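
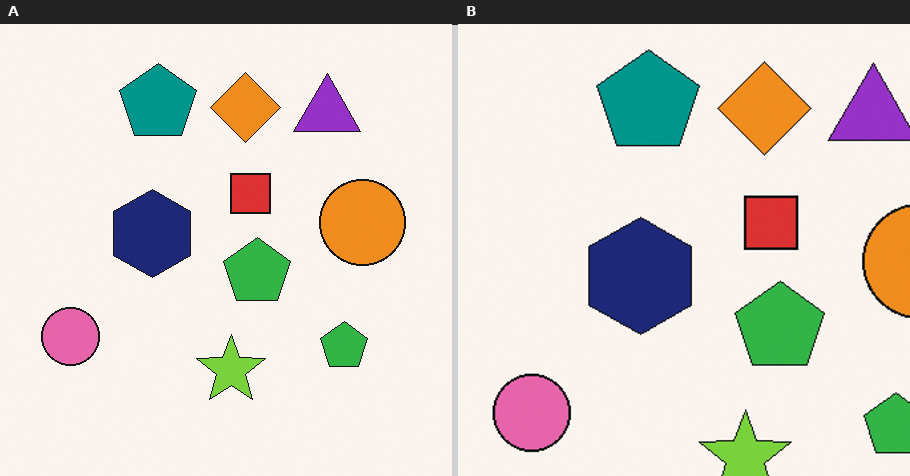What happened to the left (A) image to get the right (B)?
Cropped slightly and scaled back up.

The visible shapes are larger and the field of view is narrower; shapes near the original edges may be partly or wholly outside the frame — a crop-and-rescale.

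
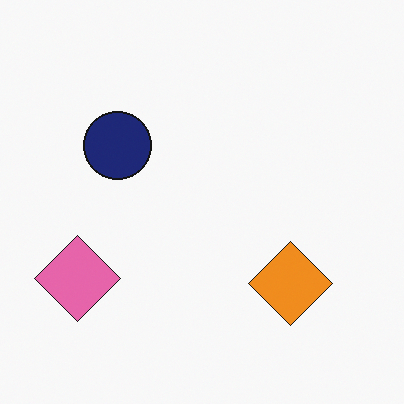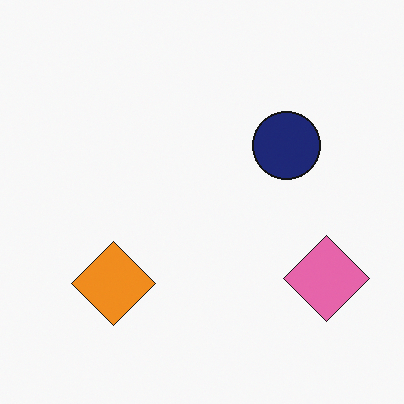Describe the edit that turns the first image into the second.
The image was flipped horizontally (left ↔ right).

The pink diamond is in the bottom-left of the first image and the bottom-right of the second — shapes on opposite sides of the vertical midline have swapped in a mirror flip.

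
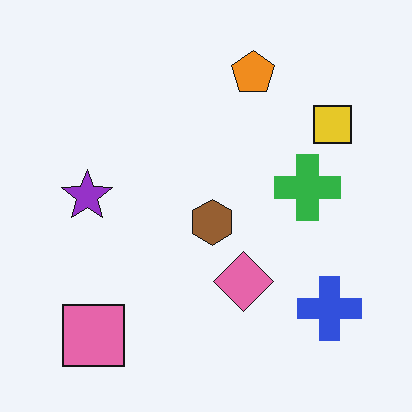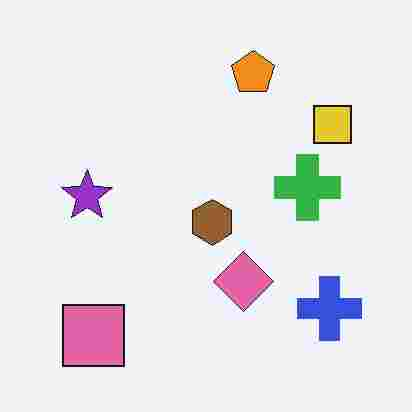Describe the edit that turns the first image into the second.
This is the original image degraded with heavy JPEG compression.

Blocky 8×8 compression artifacts appear around shape edges and the flat background shows ringing — characteristic JPEG degradation.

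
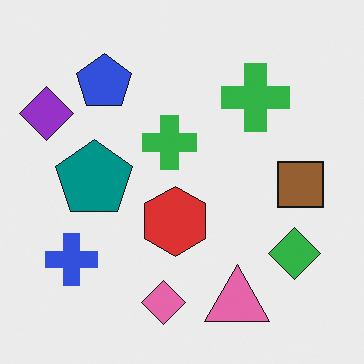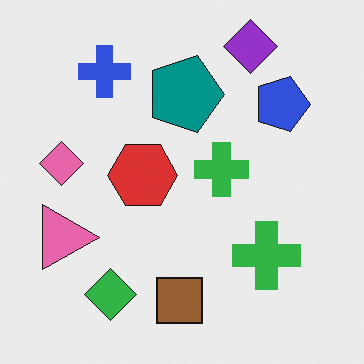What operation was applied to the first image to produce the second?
The image was rotated 90° clockwise.

The purple diamond sits in the top-left of the first image and the top-right of the second — consistent with a whole-image 90° clockwise rotation.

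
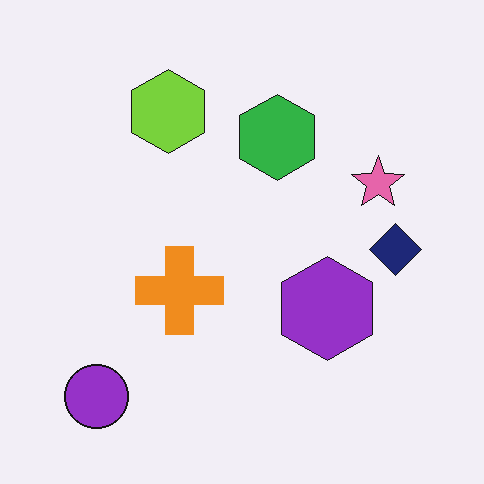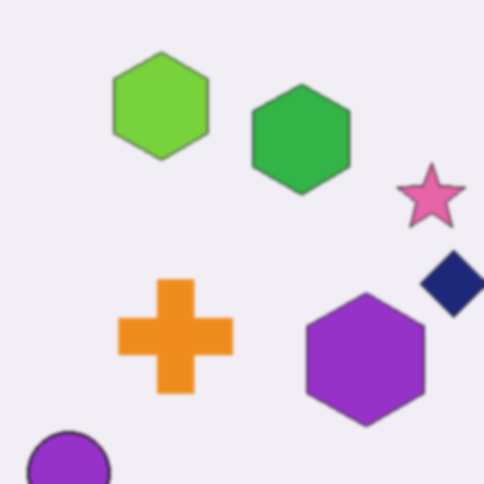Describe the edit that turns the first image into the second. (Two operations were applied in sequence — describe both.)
It was cropped to a modestly smaller region and rescaled, then lightly blurred.

The visible shapes are larger and the field of view is narrower; shapes near the original edges may be partly or wholly outside the frame — a crop-and-rescale. Shape edges and outlines are uniformly softened across the whole image.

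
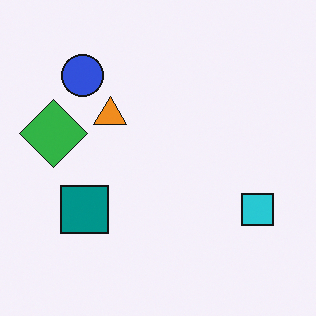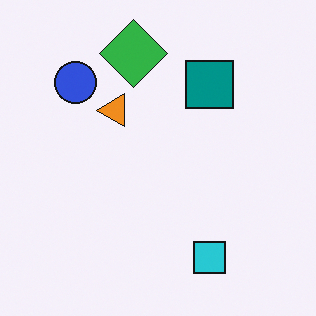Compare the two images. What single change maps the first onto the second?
Transposed (reflected across the top-left ↔ bottom-right diagonal).

Shapes have swapped their row and column positions — what was in the top-right is now in the bottom-left — a diagonal reflection.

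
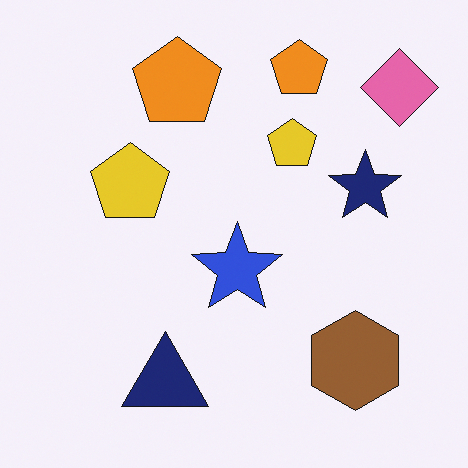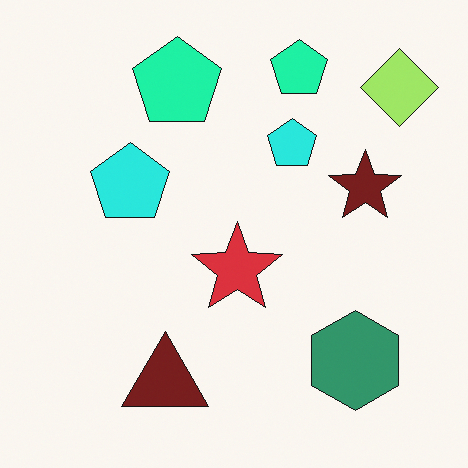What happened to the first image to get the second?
The image was hue-shifted through roughly a third of the color wheel.

Every shape's color has rotated by the same amount around the hue wheel — a uniform hue shift.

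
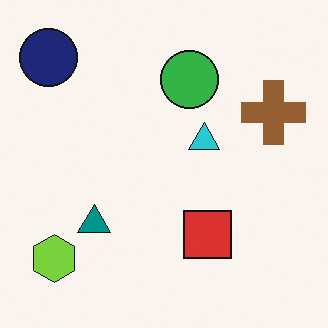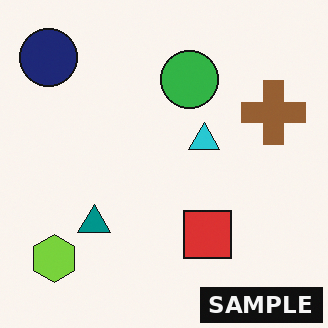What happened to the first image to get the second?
The transformation is: watermarked with the text "SAMPLE" in the lower-right corner.

A dark label reading "SAMPLE" appears in the lower-right corner.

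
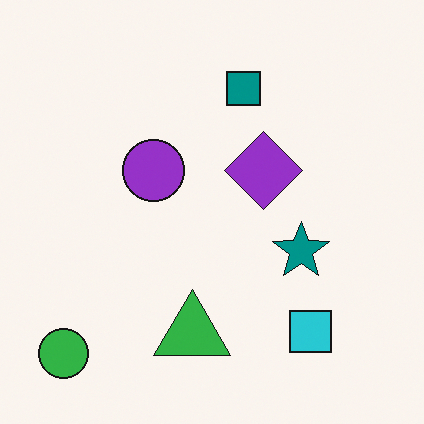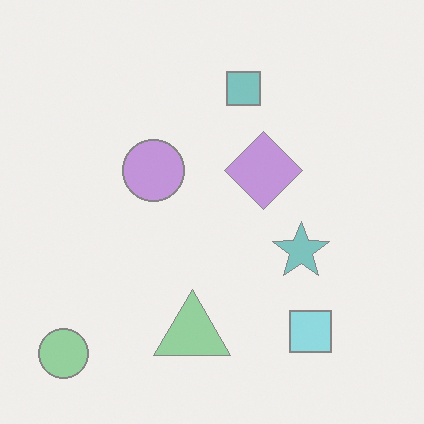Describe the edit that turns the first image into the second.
It was given much lower contrast.

Tones are pushed toward mid-grey across the whole image — a global contrast change.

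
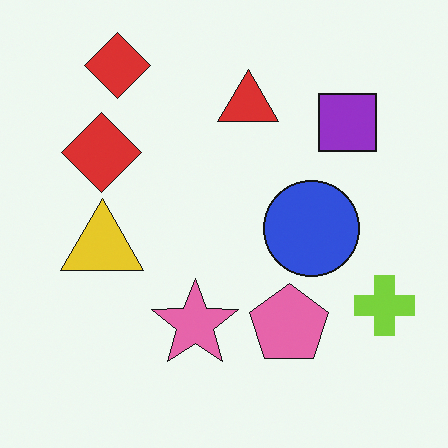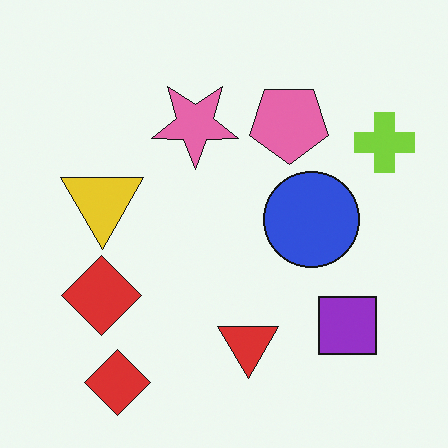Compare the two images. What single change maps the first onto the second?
Flipped vertically (top ↔ bottom).

The red triangle is in the top of the first image and the bottom of the second — shapes on opposite sides of the horizontal midline have swapped in a mirror flip.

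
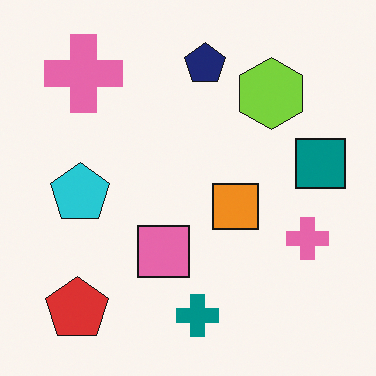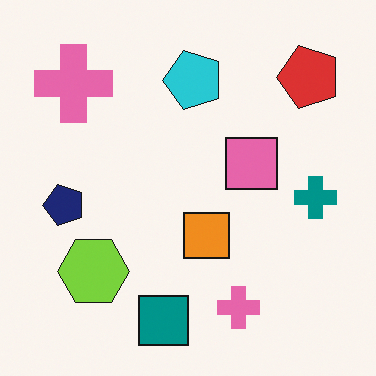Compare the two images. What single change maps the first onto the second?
Transposed (reflected across the top-left ↔ bottom-right diagonal).

Shapes have swapped their row and column positions — what was in the top-right is now in the bottom-left — a diagonal reflection.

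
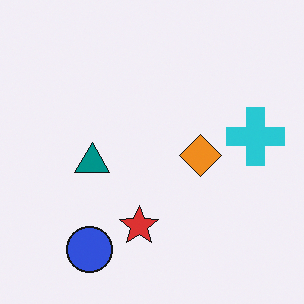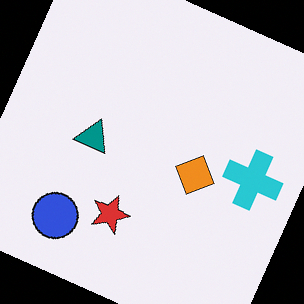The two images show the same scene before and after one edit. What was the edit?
The image was rotated clockwise by a moderate amount.

Every shape is tilted by the same angle and the image corners show triangular fill wedges — a whole-image rotation by a non-right angle.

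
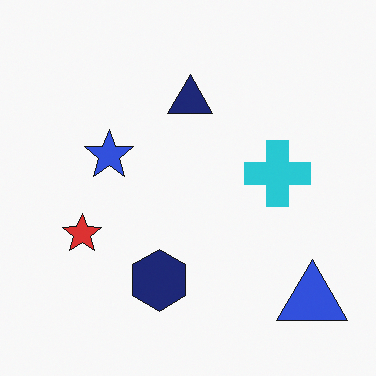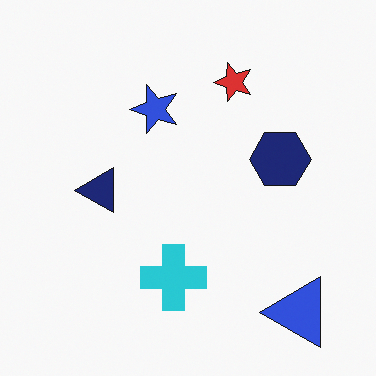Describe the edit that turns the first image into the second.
The second image is the first transposed (reflected across the top-left ↔ bottom-right diagonal).

Shapes have swapped their row and column positions — what was in the top-right is now in the bottom-left — a diagonal reflection.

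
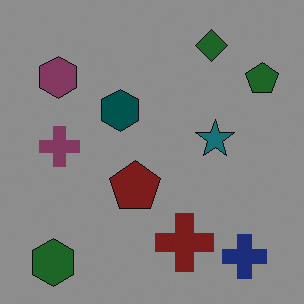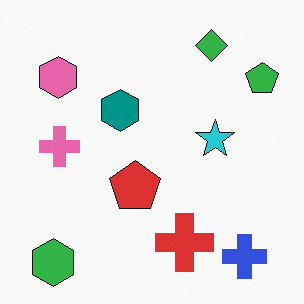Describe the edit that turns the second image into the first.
Darkened a lot.

Every pixel — background and shapes alike — is uniformly darkened.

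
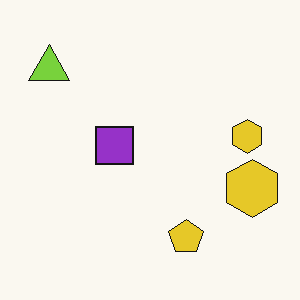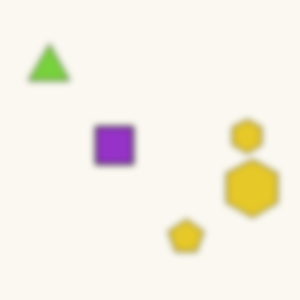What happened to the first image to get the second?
Moderately blurred.

Shape edges and outlines are uniformly softened across the whole image.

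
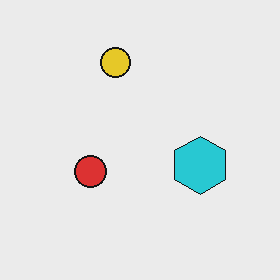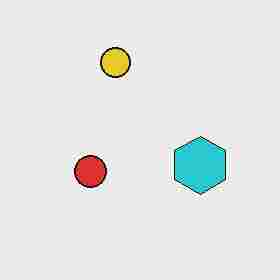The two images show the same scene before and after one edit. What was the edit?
The image was heavily JPEG-compressed with obvious blocking artifacts.

Blocky 8×8 compression artifacts appear around shape edges and the flat background shows ringing — characteristic JPEG degradation.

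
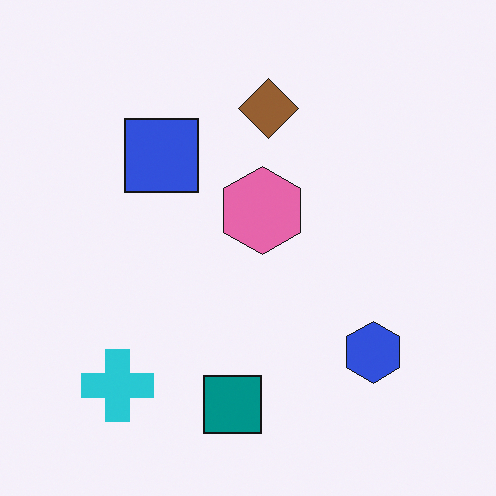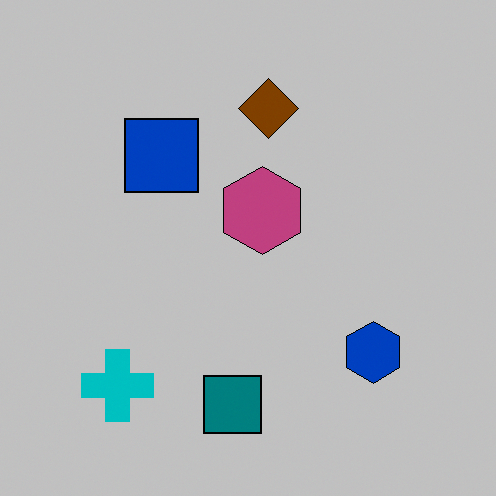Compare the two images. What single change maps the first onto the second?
The image was aggressively posterized.

Each flat color has snapped to a coarser quantized level — most visibly, the near-white background has dropped to a flat grey.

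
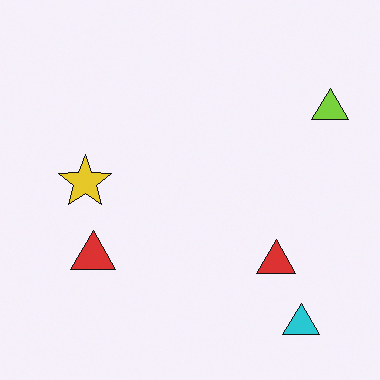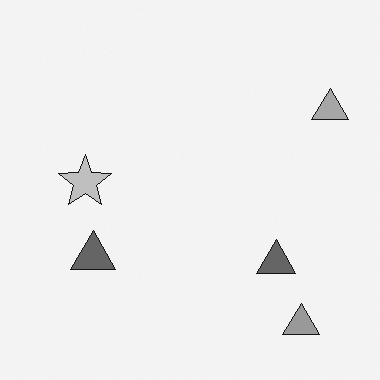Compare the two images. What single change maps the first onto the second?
Converted to grayscale.

All color is removed — every shape is now a shade of grey.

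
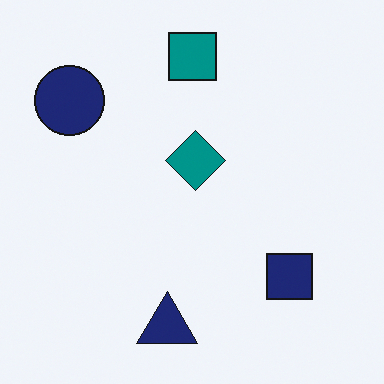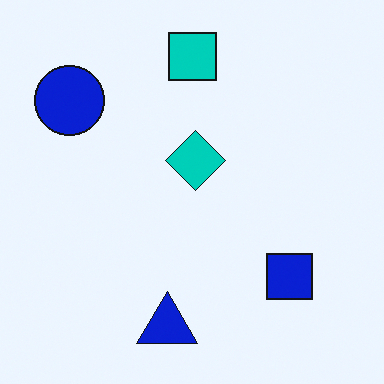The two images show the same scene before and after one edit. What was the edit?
It was made much more vivid (saturation change).

All colors are more vivid — a global saturation change.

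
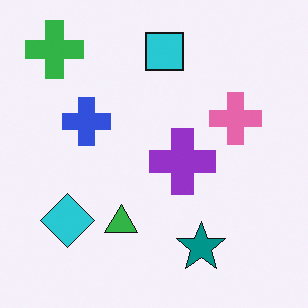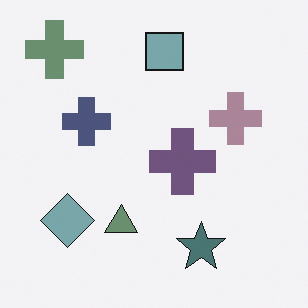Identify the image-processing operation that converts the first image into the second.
The second image is the first heavily desaturated.

All colors are more muted and greyish — a global saturation change.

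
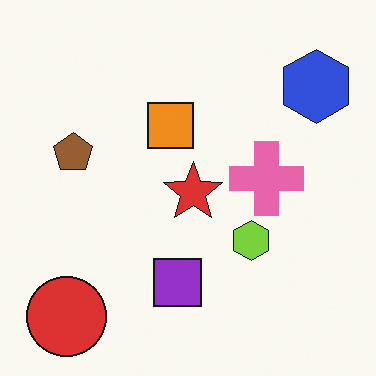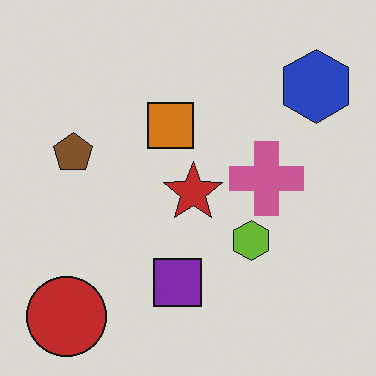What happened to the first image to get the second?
Darkened a little.

Every pixel — background and shapes alike — is uniformly darkened.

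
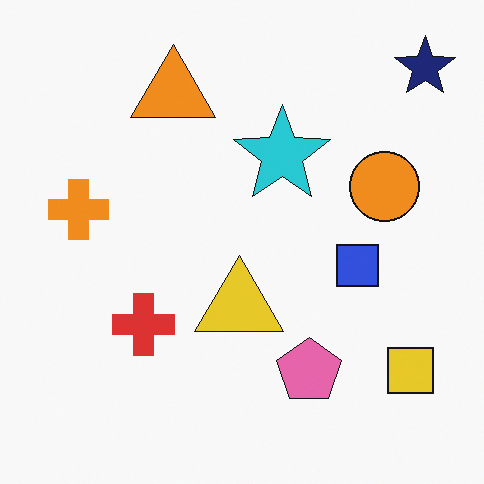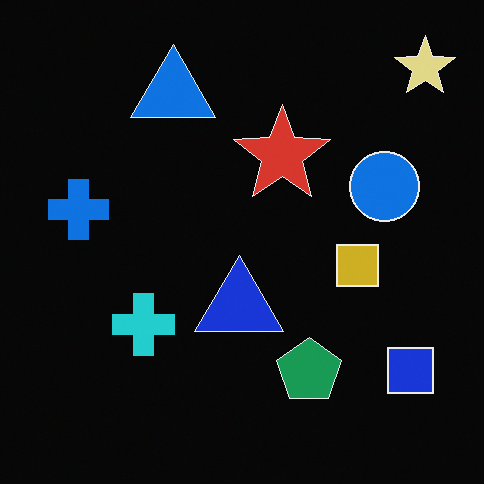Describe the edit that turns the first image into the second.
The transformation is: color-inverted (negative).

The light background has become dark and every shape's color is its complement — a photographic negative.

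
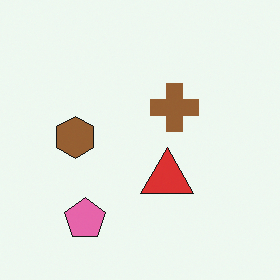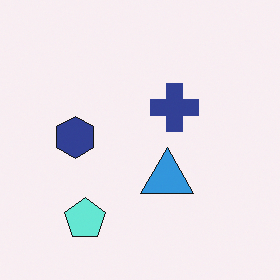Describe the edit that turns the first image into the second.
This is the original image hue-shifted through roughly half the color wheel.

Every shape's color has rotated by the same amount around the hue wheel — a uniform hue shift.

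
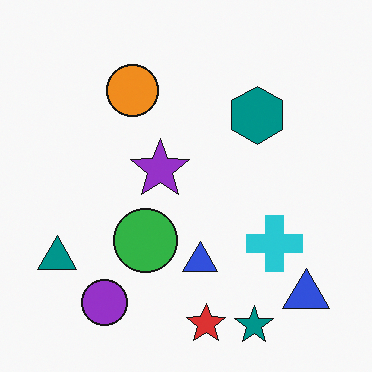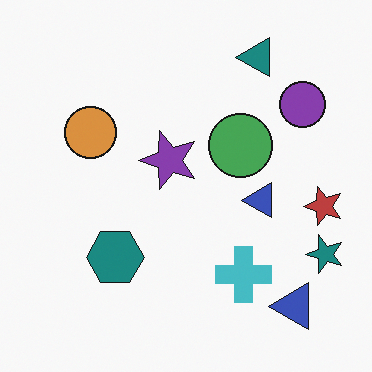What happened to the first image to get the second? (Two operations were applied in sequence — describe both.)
The transformation is: slightly desaturated, then transposed (reflected across the top-left ↔ bottom-right diagonal).

All colors are more muted and greyish — a global saturation change. Shapes have swapped their row and column positions — what was in the top-right is now in the bottom-left — a diagonal reflection.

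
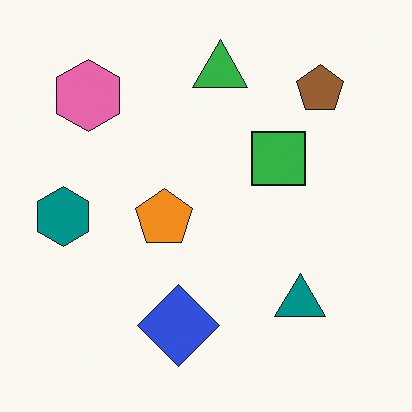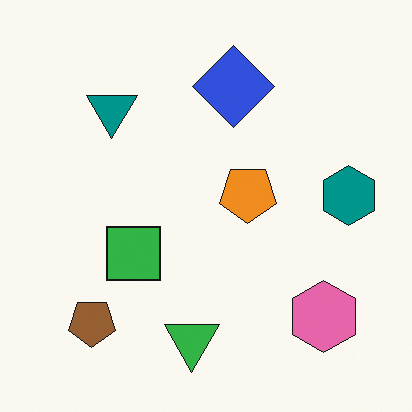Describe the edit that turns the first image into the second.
This is the original image rotated 180°.

The brown pentagon sits in the top-right of the first image and the bottom-left of the second — consistent with a whole-image 180° rotation.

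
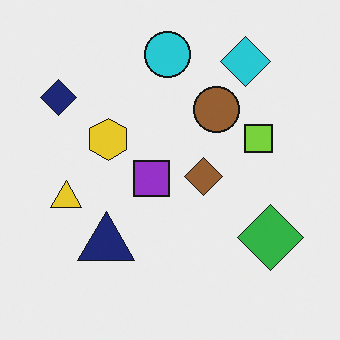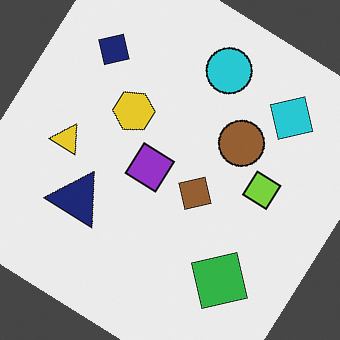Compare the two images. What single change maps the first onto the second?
This is the original image rotated clockwise by a large amount — several tens of degrees.

Every shape is tilted by the same angle and the image corners show triangular fill wedges — a whole-image rotation by a non-right angle.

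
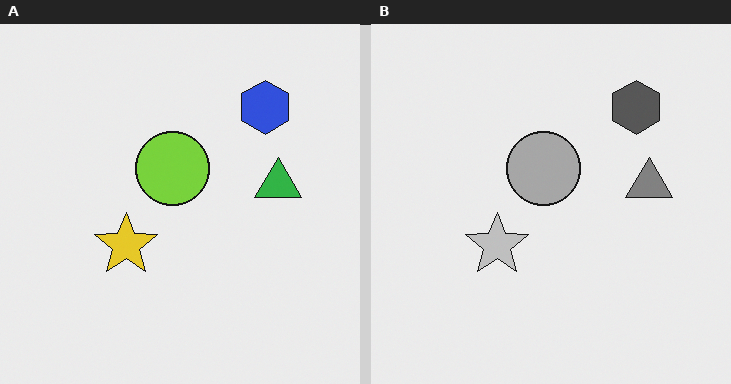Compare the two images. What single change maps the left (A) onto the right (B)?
Converted to grayscale.

All color is removed — every shape is now a shade of grey.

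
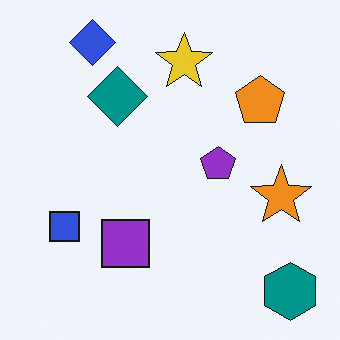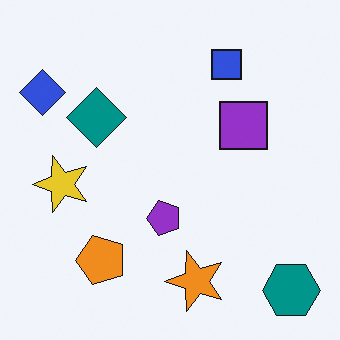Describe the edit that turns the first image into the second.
Transposed (reflected across the top-left ↔ bottom-right diagonal).

Shapes have swapped their row and column positions — what was in the top-right is now in the bottom-left — a diagonal reflection.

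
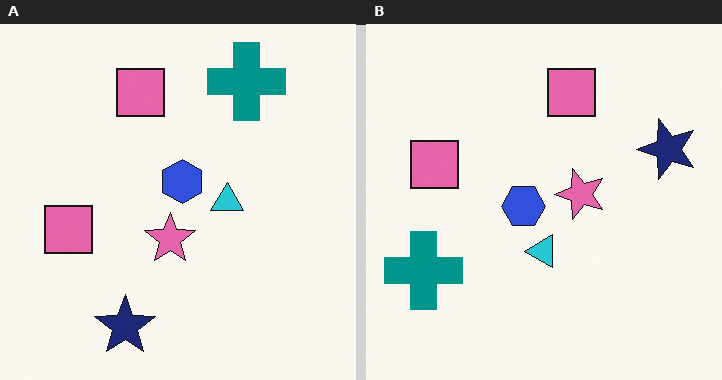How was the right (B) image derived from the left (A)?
This is the original image transposed (reflected across the top-left ↔ bottom-right diagonal).

Shapes have swapped their row and column positions — what was in the top-right is now in the bottom-left — a diagonal reflection.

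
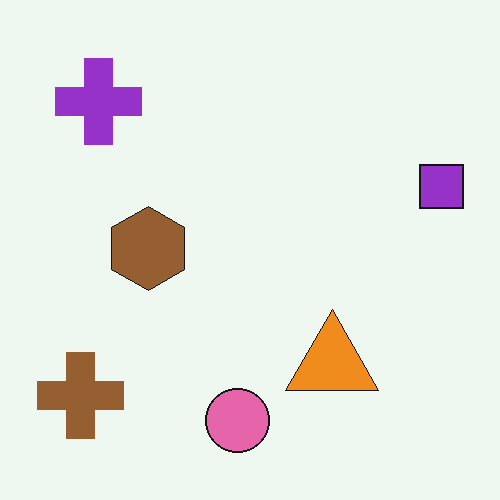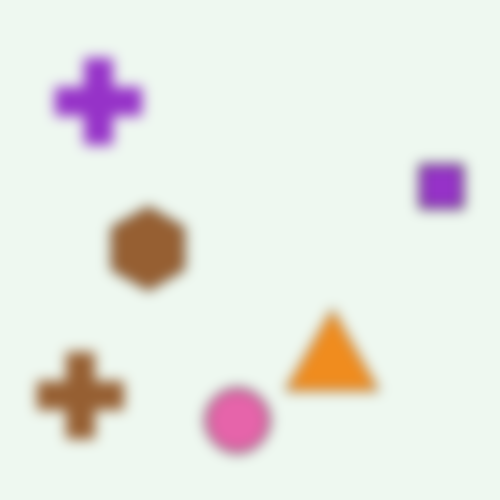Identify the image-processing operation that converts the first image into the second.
The transformation is: heavily blurred.

Shape edges and outlines are uniformly softened across the whole image.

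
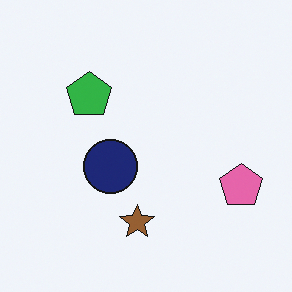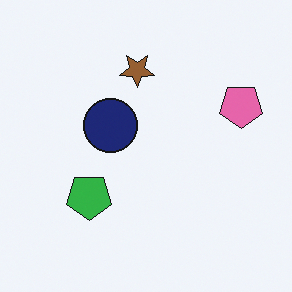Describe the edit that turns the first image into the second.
This is the original image flipped vertically (top ↔ bottom).

The brown star is in the bottom of the first image and the top of the second — shapes on opposite sides of the horizontal midline have swapped in a mirror flip.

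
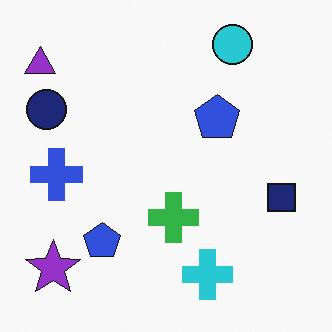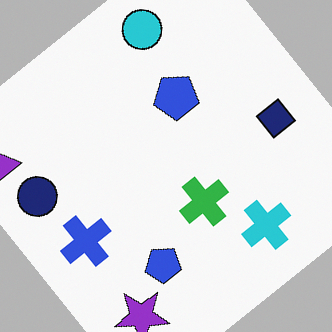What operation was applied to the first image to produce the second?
The second image is the first rotated counter-clockwise by a large amount — several tens of degrees.

Every shape is tilted by the same angle and the image corners show triangular fill wedges — a whole-image rotation by a non-right angle.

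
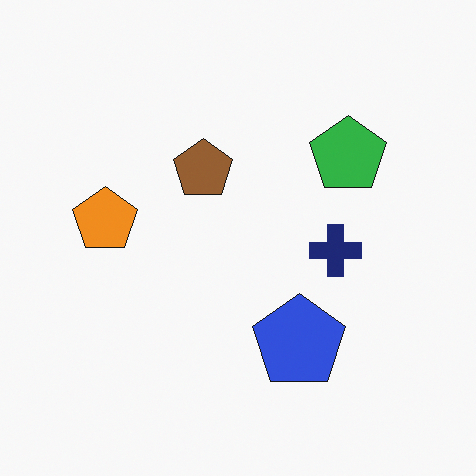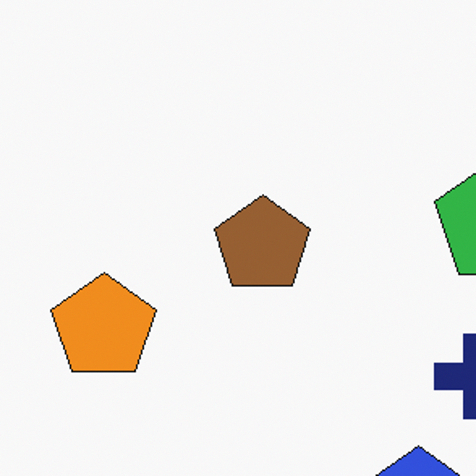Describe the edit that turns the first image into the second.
It was cropped to a noticeably smaller region and rescaled.

The visible shapes are larger and the field of view is narrower; shapes near the original edges may be partly or wholly outside the frame — a crop-and-rescale.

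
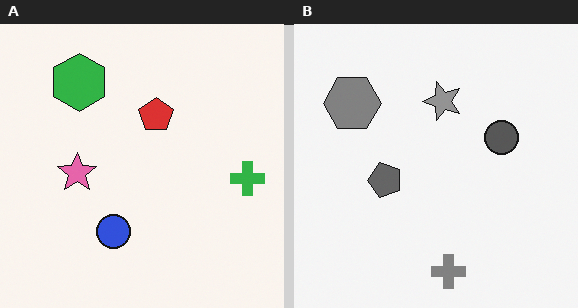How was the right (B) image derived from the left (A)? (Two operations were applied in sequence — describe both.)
Transposed (reflected across the top-left ↔ bottom-right diagonal), then converted to grayscale.

Shapes have swapped their row and column positions — what was in the top-right is now in the bottom-left — a diagonal reflection. All color is removed — every shape is now a shade of grey.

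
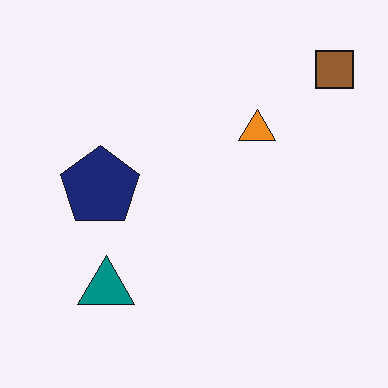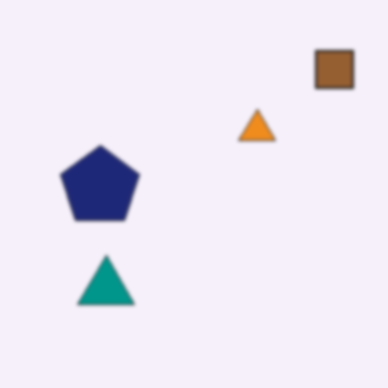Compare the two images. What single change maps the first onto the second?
This is the original image slightly softened.

Shape edges and outlines are uniformly softened across the whole image.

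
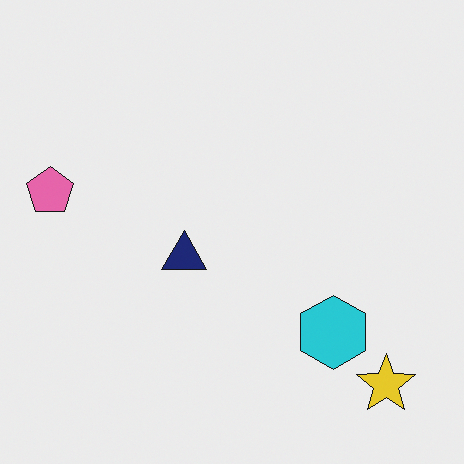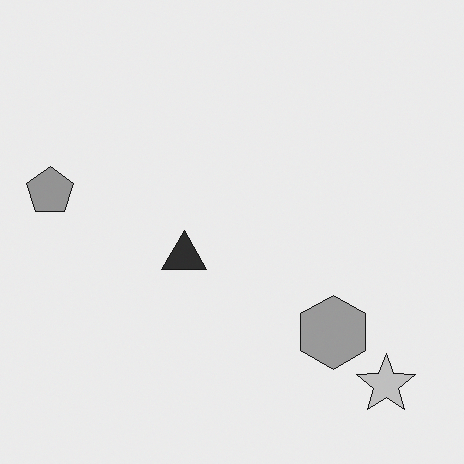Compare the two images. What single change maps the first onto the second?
Converted to grayscale.

All color is removed — every shape is now a shade of grey.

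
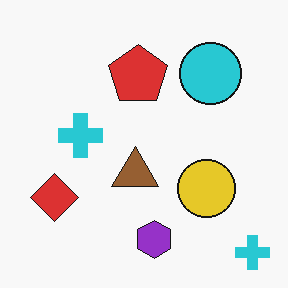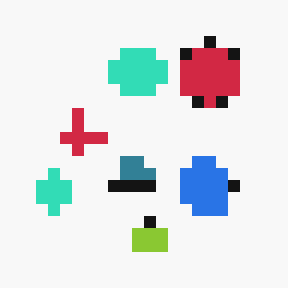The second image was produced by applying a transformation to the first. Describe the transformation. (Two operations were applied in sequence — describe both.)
It was heavily pixelated into large blocks, then hue-shifted by a large amount.

Shapes are reduced to large square blocks; fine edges and outlines are lost — a downscale-then-upscale (mosaic) effect. Every shape's color has rotated by the same amount around the hue wheel — a uniform hue shift.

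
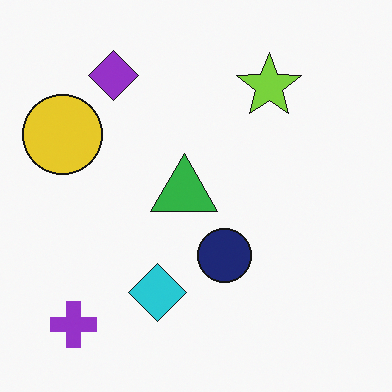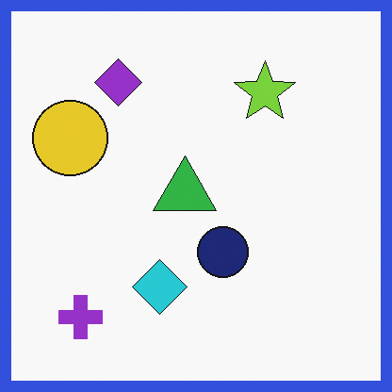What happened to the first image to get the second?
The second image is the first framed with a blue border.

A solid blue frame runs around the edge of the second image, with the content slightly shrunk inside it.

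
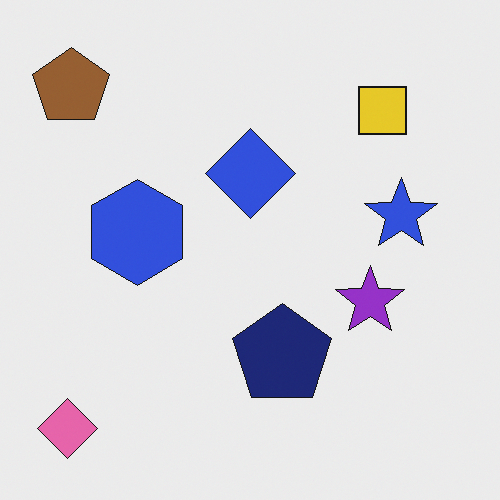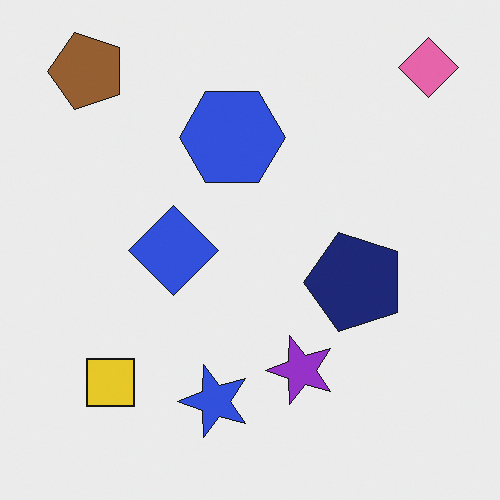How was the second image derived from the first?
This is the original image transposed (reflected across the top-left ↔ bottom-right diagonal).

Shapes have swapped their row and column positions — what was in the top-right is now in the bottom-left — a diagonal reflection.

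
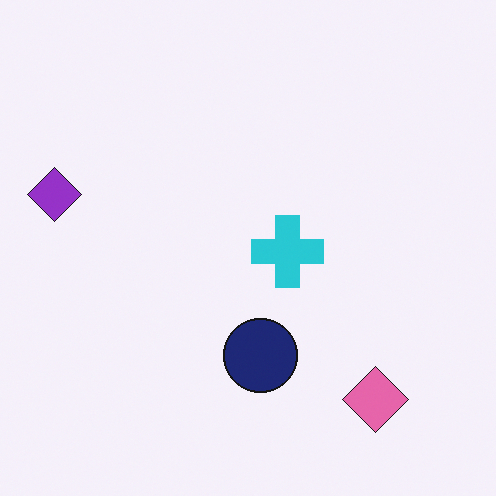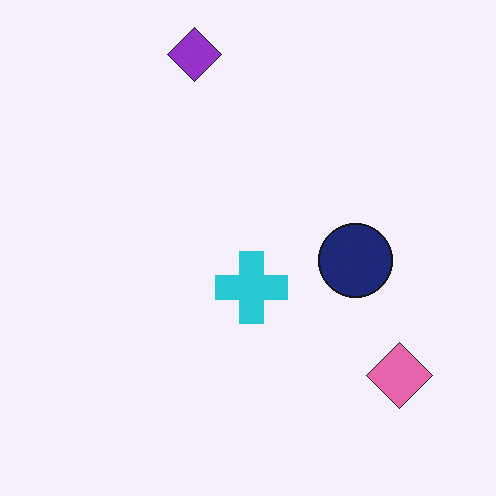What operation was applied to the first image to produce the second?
The second image is the first transposed (reflected across the top-left ↔ bottom-right diagonal).

Shapes have swapped their row and column positions — what was in the top-right is now in the bottom-left — a diagonal reflection.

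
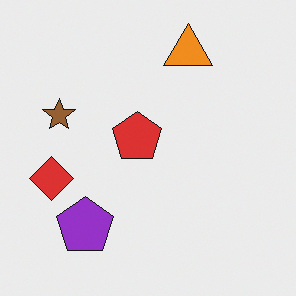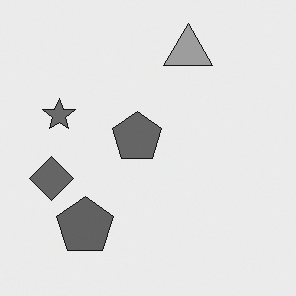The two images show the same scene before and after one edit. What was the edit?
It was converted to grayscale.

All color is removed — every shape is now a shade of grey.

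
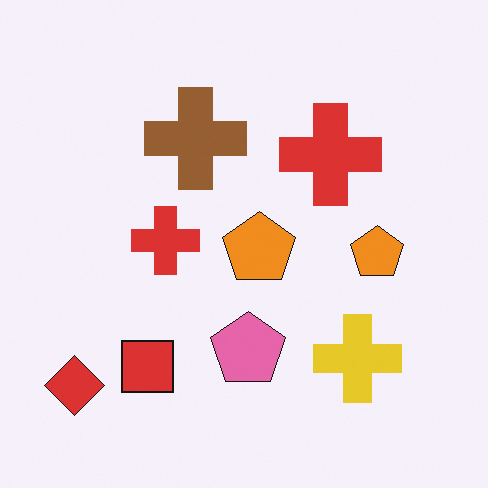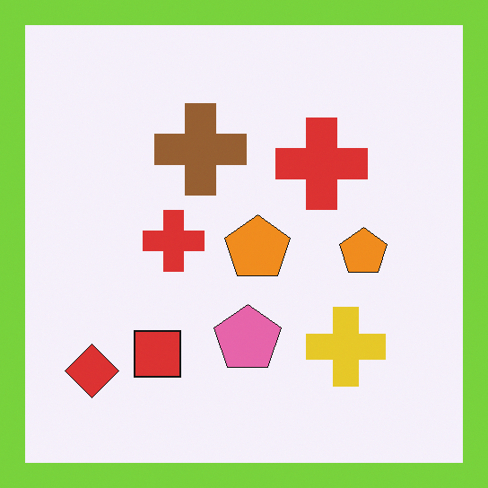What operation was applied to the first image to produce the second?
The transformation is: framed with a lime border.

A solid lime frame runs around the edge of the second image, with the content slightly shrunk inside it.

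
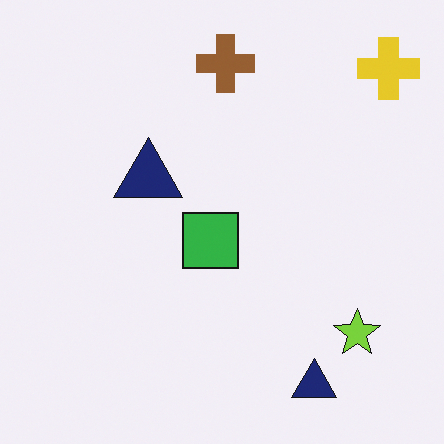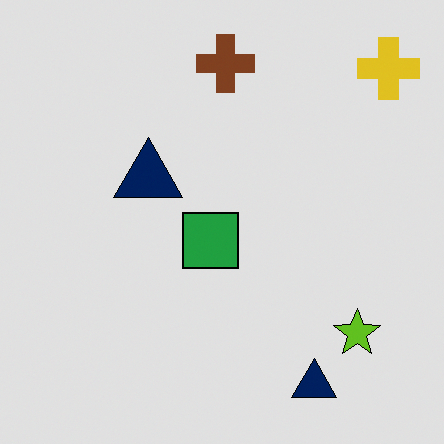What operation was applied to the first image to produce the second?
The image was posterized to a reduced palette.

Each flat color has snapped to a coarser quantized level — most visibly, the near-white background has dropped to a flat grey.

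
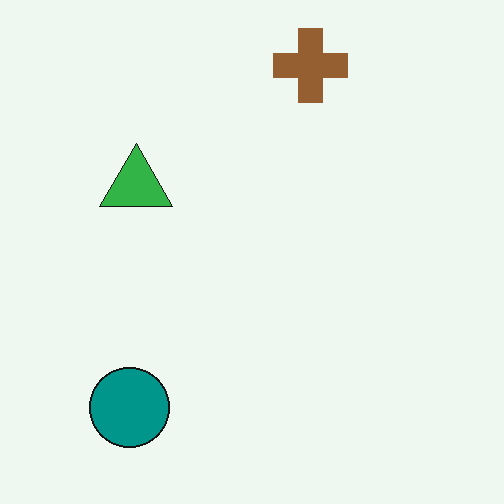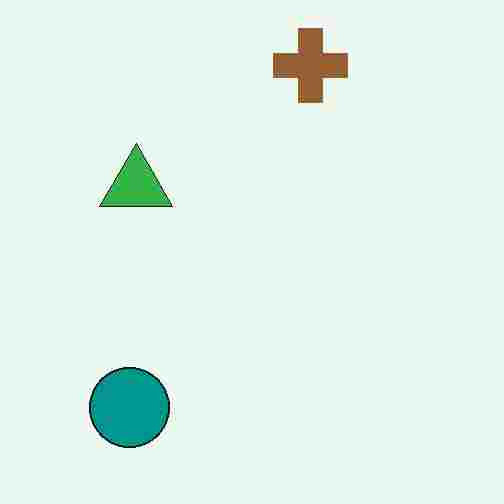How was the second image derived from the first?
The second image is the first heavily JPEG-compressed with obvious blocking artifacts.

Blocky 8×8 compression artifacts appear around shape edges and the flat background shows ringing — characteristic JPEG degradation.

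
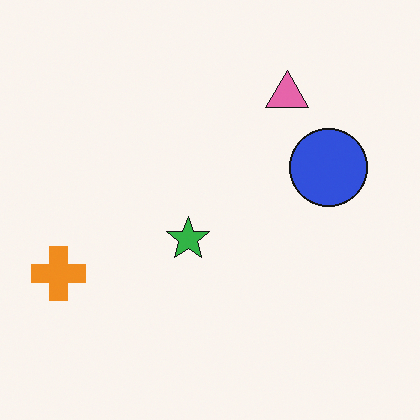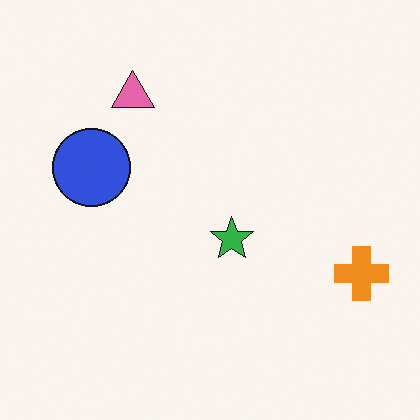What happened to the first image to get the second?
The image was flipped horizontally (left ↔ right).

The orange cross is in the left of the first image and the right of the second — shapes on opposite sides of the vertical midline have swapped in a mirror flip.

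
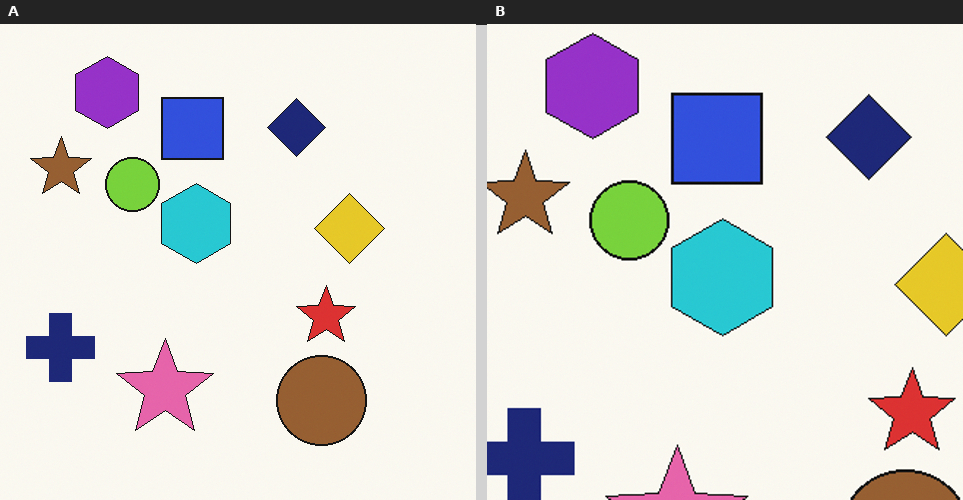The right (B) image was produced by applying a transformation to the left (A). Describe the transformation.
It was cropped to a modestly smaller region and rescaled.

The visible shapes are larger and the field of view is narrower; shapes near the original edges may be partly or wholly outside the frame — a crop-and-rescale.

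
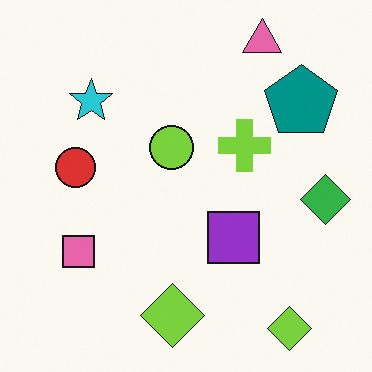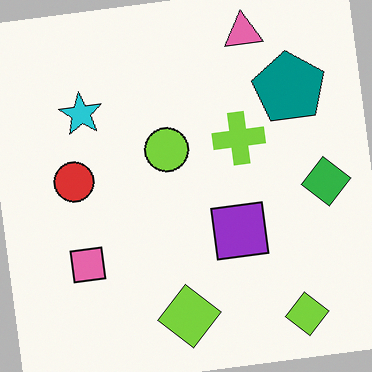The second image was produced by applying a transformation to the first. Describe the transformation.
The image was rotated counter-clockwise by a few degrees.

Every shape is tilted by the same angle and the image corners show triangular fill wedges — a whole-image rotation by a non-right angle.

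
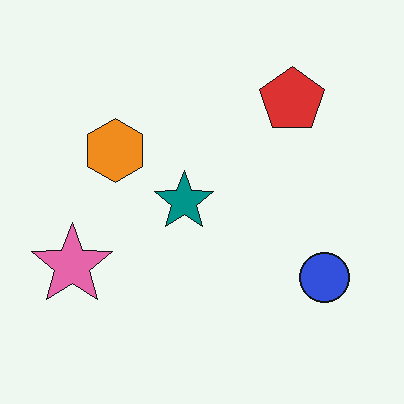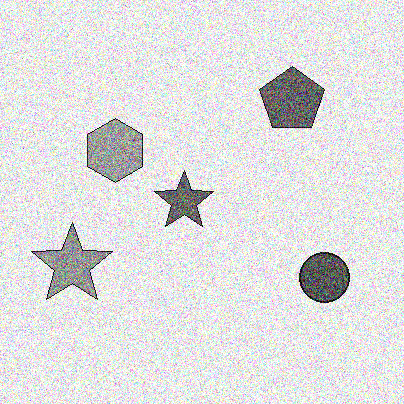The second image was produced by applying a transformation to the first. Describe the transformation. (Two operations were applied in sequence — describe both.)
The image was converted to grayscale, then degraded with heavy additive noise.

All color is removed — every shape is now a shade of grey. Random speckle covers the whole image, including the flat background.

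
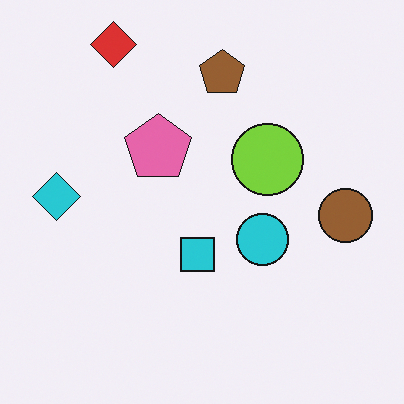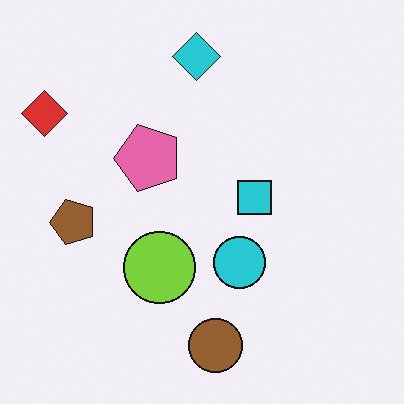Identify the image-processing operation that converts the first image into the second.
The second image is the first transposed (reflected across the top-left ↔ bottom-right diagonal).

Shapes have swapped their row and column positions — what was in the top-right is now in the bottom-left — a diagonal reflection.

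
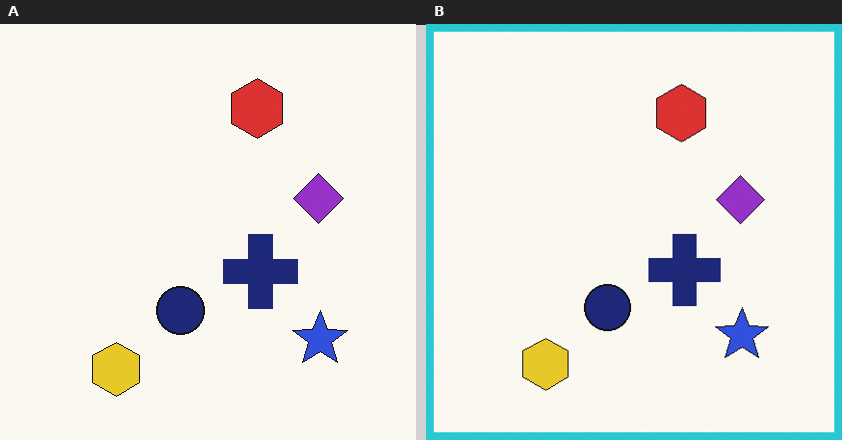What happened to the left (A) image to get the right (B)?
The transformation is: framed with a cyan border.

A solid cyan frame runs around the edge of the right (B) image, with the content slightly shrunk inside it.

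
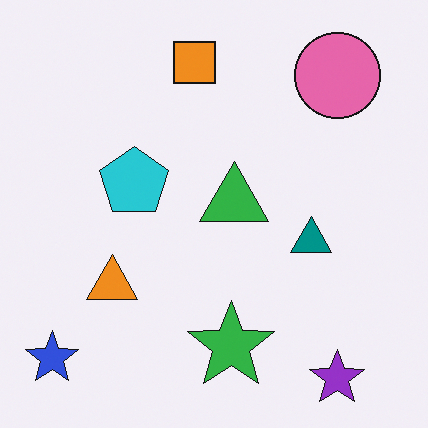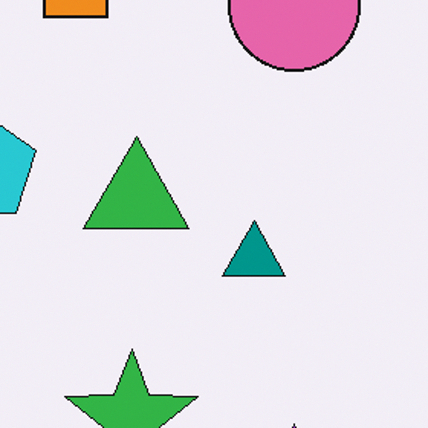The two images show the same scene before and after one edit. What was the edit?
This is the original image cropped to a modestly smaller region and rescaled.

The visible shapes are larger and the field of view is narrower; shapes near the original edges may be partly or wholly outside the frame — a crop-and-rescale.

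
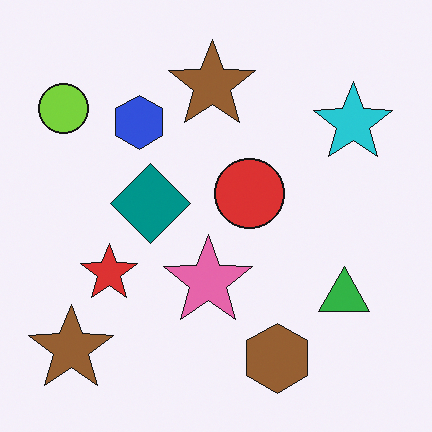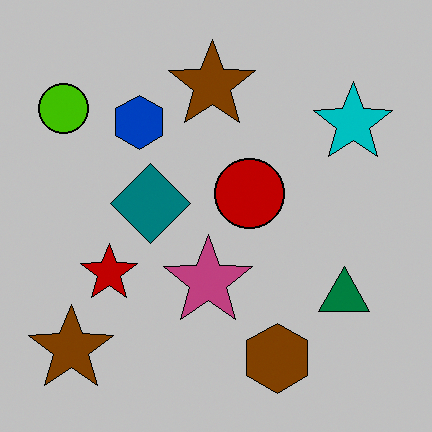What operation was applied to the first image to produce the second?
The image was aggressively posterized.

Each flat color has snapped to a coarser quantized level — most visibly, the near-white background has dropped to a flat grey.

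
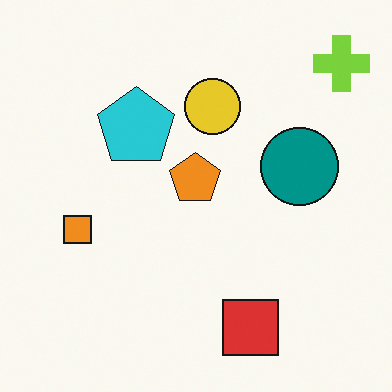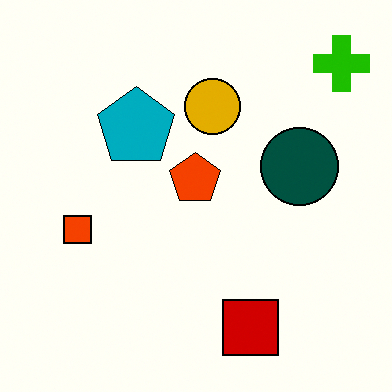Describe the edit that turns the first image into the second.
The second image is the first given much higher contrast.

Tones are pushed away from mid-grey across the whole image — a global contrast change.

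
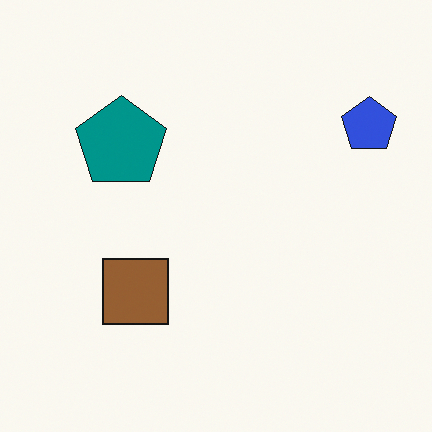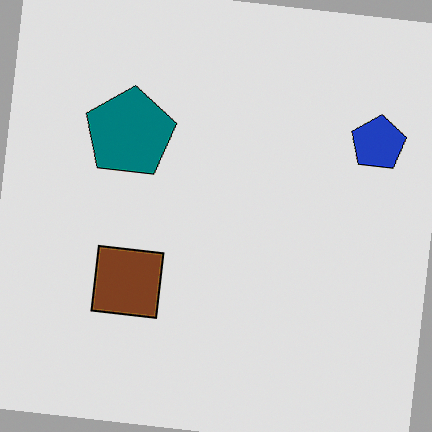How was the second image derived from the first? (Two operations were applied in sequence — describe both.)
It was rotated clockwise by a few degrees, then posterized to a reduced palette.

Every shape is tilted by the same angle and the image corners show triangular fill wedges — a whole-image rotation by a non-right angle. Each flat color has snapped to a coarser quantized level — most visibly, the near-white background has dropped to a flat grey.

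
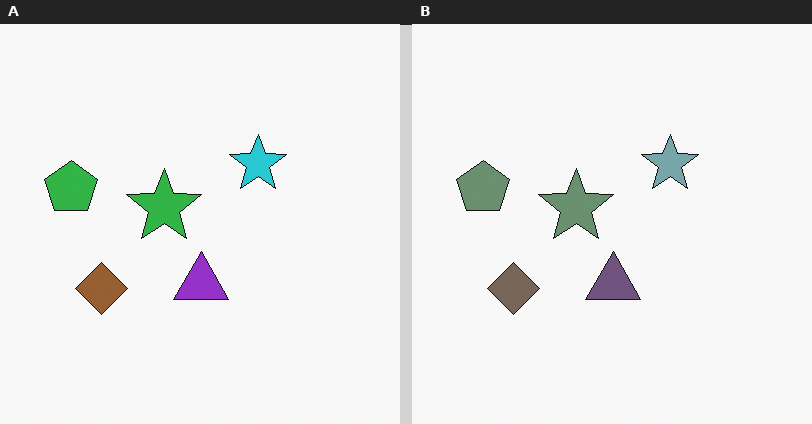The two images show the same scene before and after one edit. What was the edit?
The right (B) image is the left (A) made much more muted (saturation change).

All colors are more muted and greyish — a global saturation change.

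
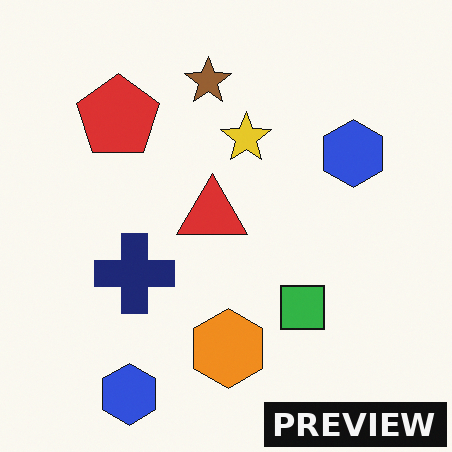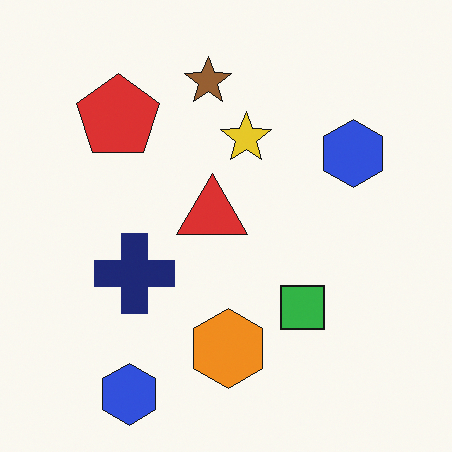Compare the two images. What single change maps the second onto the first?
This is the original image watermarked with the text "PREVIEW" in the lower-right corner.

A dark label reading "PREVIEW" appears in the lower-right corner.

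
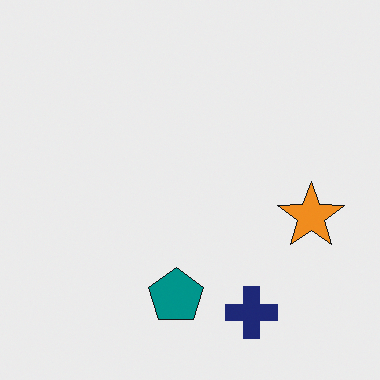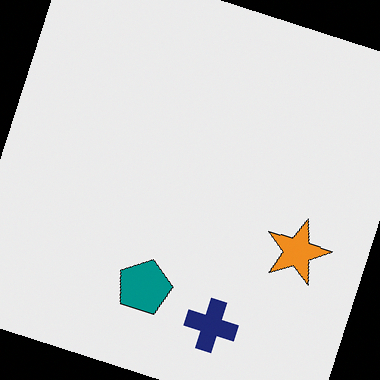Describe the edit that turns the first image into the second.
It was rotated clockwise by a moderate amount.

Every shape is tilted by the same angle and the image corners show triangular fill wedges — a whole-image rotation by a non-right angle.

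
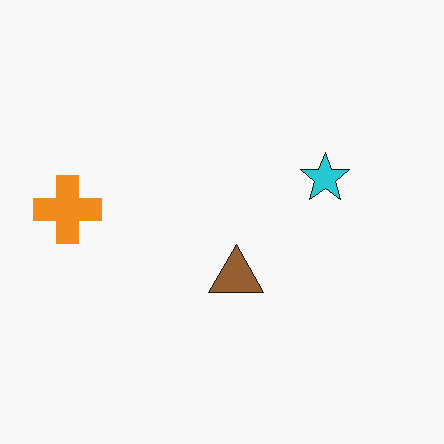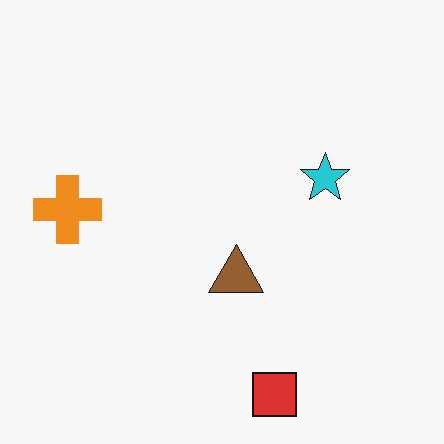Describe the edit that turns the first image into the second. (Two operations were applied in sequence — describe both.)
The image was given moderate JPEG compression, then overlaid with an additional red square.

Blocky 8×8 compression artifacts appear around shape edges and the flat background shows ringing — characteristic JPEG degradation. A red square appears in the second image that is absent from the first.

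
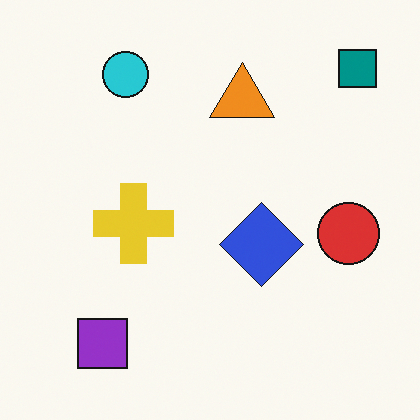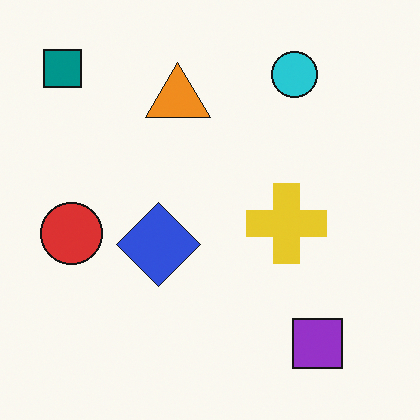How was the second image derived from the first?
This is the original image flipped horizontally (left ↔ right).

The teal square is in the top-right of the first image and the top-left of the second — shapes on opposite sides of the vertical midline have swapped in a mirror flip.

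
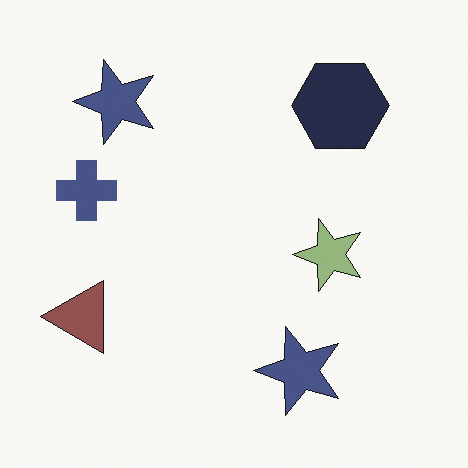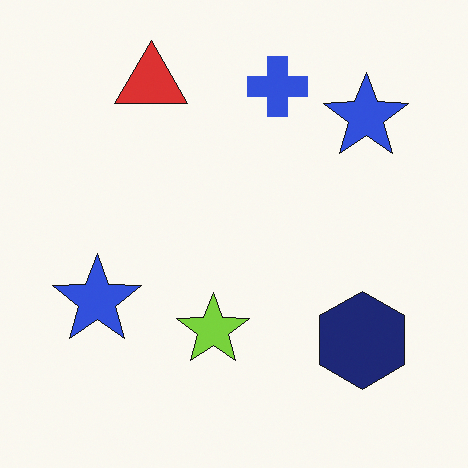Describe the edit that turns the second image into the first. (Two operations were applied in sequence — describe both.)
Rotated 90° counter-clockwise, then made much more muted (saturation change).

The red triangle sits in the top-left of the second image and the bottom-left of the first — consistent with a whole-image 90° counter-clockwise rotation. All colors are more muted and greyish — a global saturation change.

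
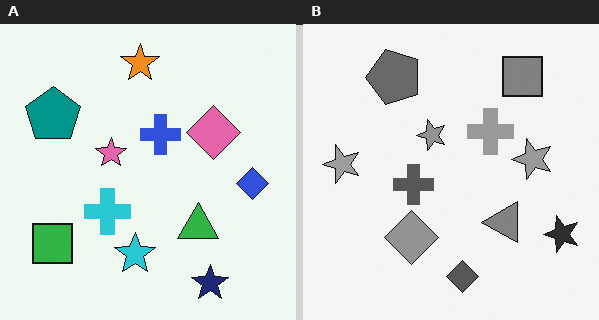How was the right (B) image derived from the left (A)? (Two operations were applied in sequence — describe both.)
The right (B) image is the left (A) transposed (reflected across the top-left ↔ bottom-right diagonal), then converted to grayscale.

Shapes have swapped their row and column positions — what was in the top-right is now in the bottom-left — a diagonal reflection. All color is removed — every shape is now a shade of grey.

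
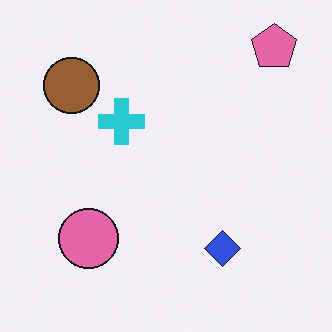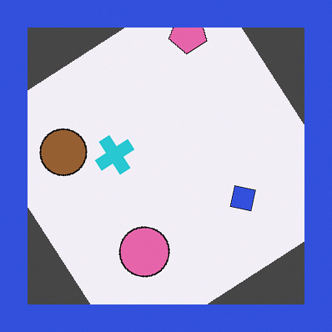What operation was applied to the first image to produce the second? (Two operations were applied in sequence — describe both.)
This is the original image rotated counter-clockwise by a large amount — several tens of degrees, then framed with a blue border.

Every shape is tilted by the same angle and the image corners show triangular fill wedges — a whole-image rotation by a non-right angle. A solid blue frame runs around the edge of the second image, with the content slightly shrunk inside it.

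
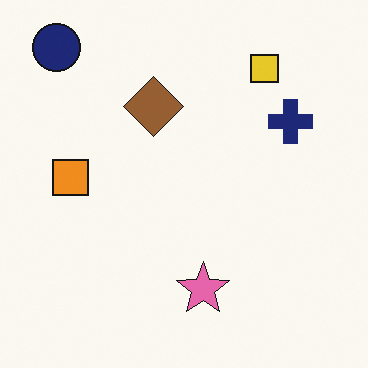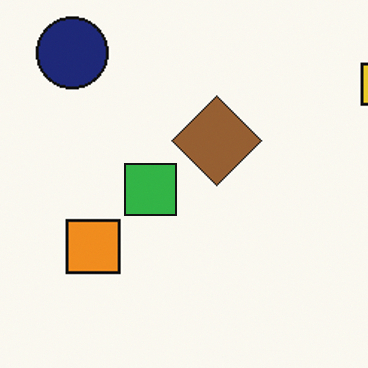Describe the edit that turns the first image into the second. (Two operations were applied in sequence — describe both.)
The image was cropped slightly and scaled back up, then overlaid with an additional green square.

The visible shapes are larger and the field of view is narrower; shapes near the original edges may be partly or wholly outside the frame — a crop-and-rescale. A green square appears in the second image that is absent from the first.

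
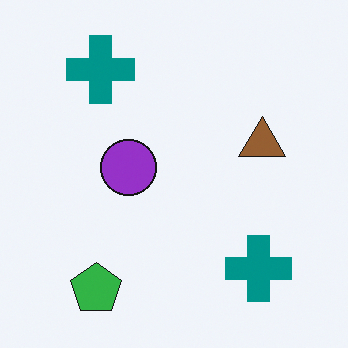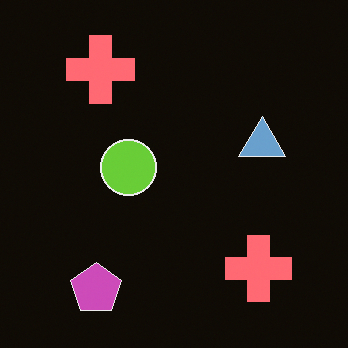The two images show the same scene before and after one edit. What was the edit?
It was color-inverted (negative).

The light background has become dark and every shape's color is its complement — a photographic negative.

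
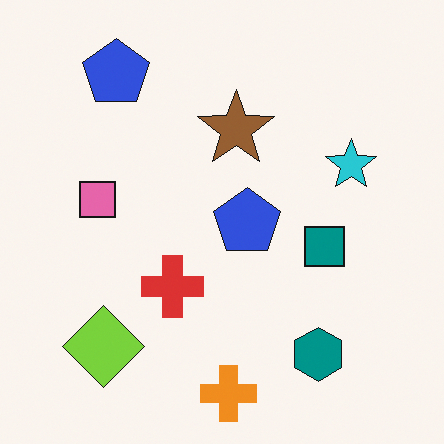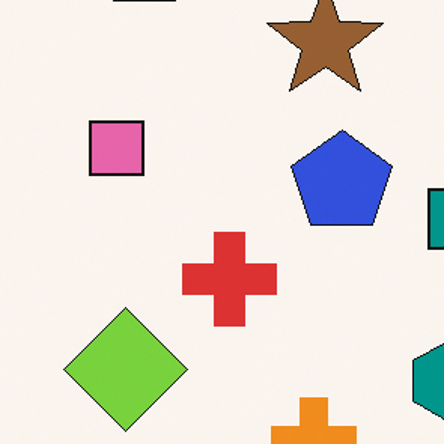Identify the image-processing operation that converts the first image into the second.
The transformation is: cropped to a modestly smaller region and rescaled.

The visible shapes are larger and the field of view is narrower; shapes near the original edges may be partly or wholly outside the frame — a crop-and-rescale.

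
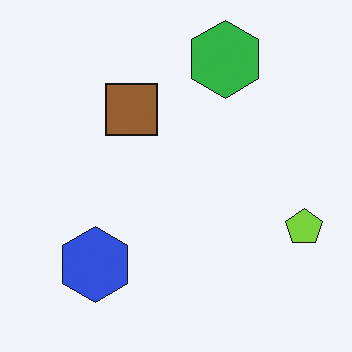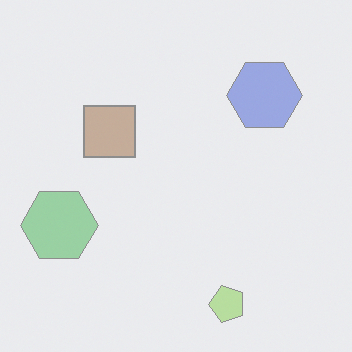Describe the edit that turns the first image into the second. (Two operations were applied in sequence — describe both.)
This is the original image transposed (reflected across the top-left ↔ bottom-right diagonal), then washed out (contrast reduced).

Shapes have swapped their row and column positions — what was in the top-right is now in the bottom-left — a diagonal reflection. Tones are pushed toward mid-grey across the whole image — a global contrast change.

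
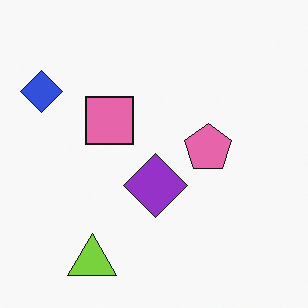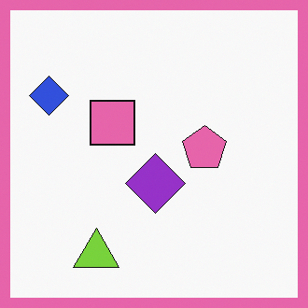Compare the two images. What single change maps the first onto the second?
The second image is the first framed with a pink border.

A solid pink frame runs around the edge of the second image, with the content slightly shrunk inside it.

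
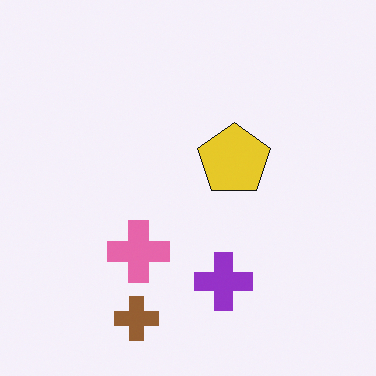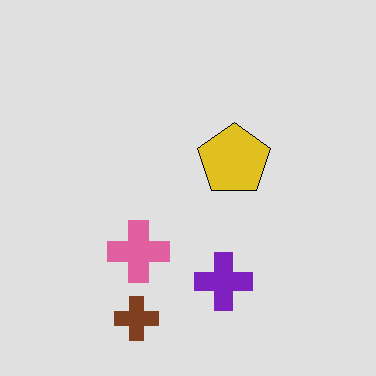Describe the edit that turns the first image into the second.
The image was posterized to a reduced palette.

Each flat color has snapped to a coarser quantized level — most visibly, the near-white background has dropped to a flat grey.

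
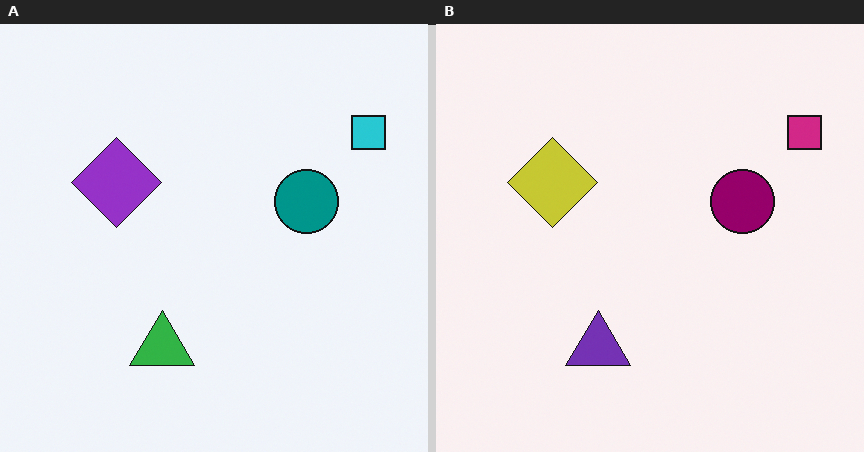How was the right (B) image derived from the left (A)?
This is the original image hue-shifted noticeably.

Every shape's color has rotated by the same amount around the hue wheel — a uniform hue shift.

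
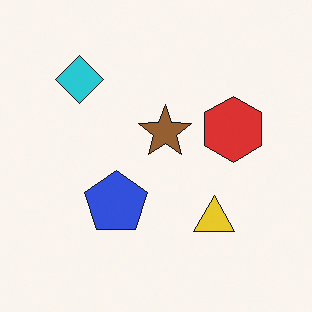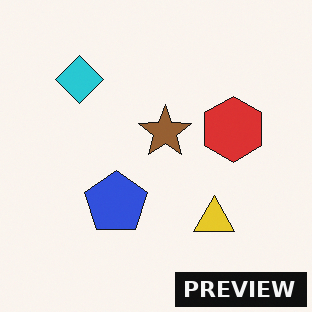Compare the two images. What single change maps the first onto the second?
Watermarked with the text "PREVIEW" in the lower-right corner.

A dark label reading "PREVIEW" appears in the lower-right corner.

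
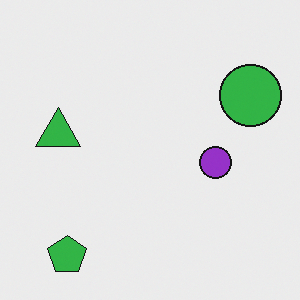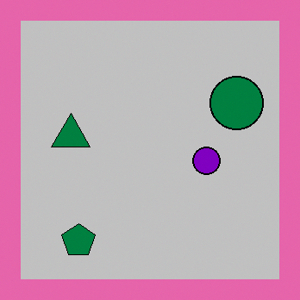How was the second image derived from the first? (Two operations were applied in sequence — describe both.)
Aggressively posterized, then framed with a pink border.

Each flat color has snapped to a coarser quantized level — most visibly, the near-white background has dropped to a flat grey. A solid pink frame runs around the edge of the second image, with the content slightly shrunk inside it.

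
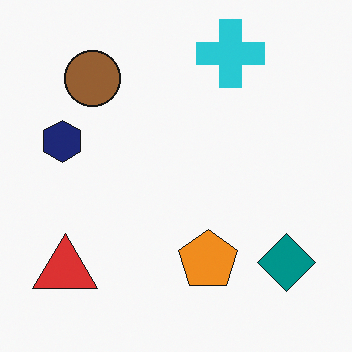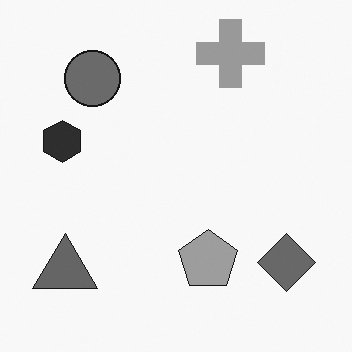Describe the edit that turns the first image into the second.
Converted to grayscale.

All color is removed — every shape is now a shade of grey.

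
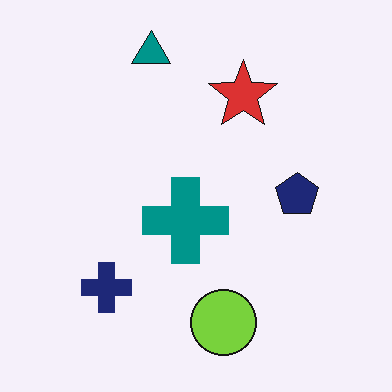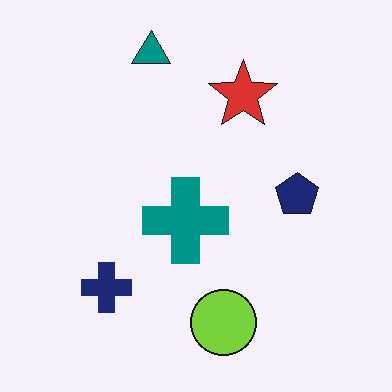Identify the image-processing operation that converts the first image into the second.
Given moderate JPEG compression.

Blocky 8×8 compression artifacts appear around shape edges and the flat background shows ringing — characteristic JPEG degradation.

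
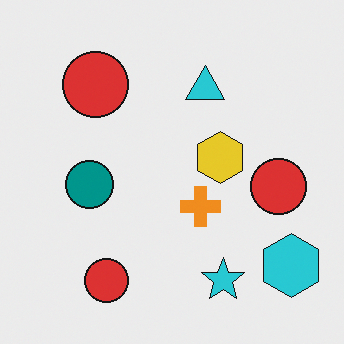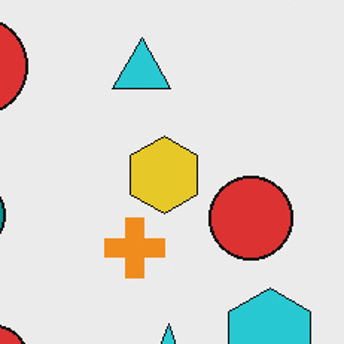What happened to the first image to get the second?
The image was cropped slightly and scaled back up.

The visible shapes are larger and the field of view is narrower; shapes near the original edges may be partly or wholly outside the frame — a crop-and-rescale.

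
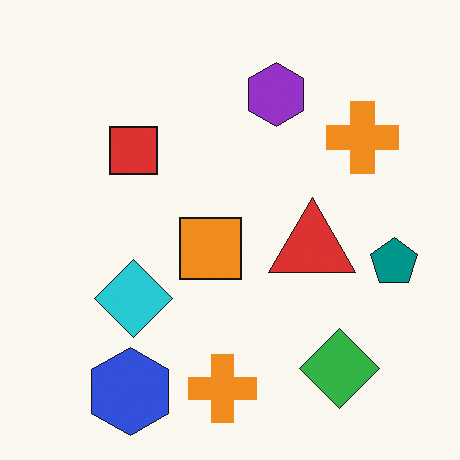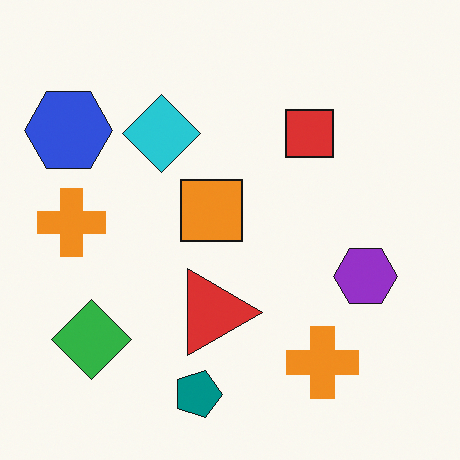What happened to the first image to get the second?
Rotated 90° clockwise.

The blue hexagon sits in the bottom-left of the first image and the top-left of the second — consistent with a whole-image 90° clockwise rotation.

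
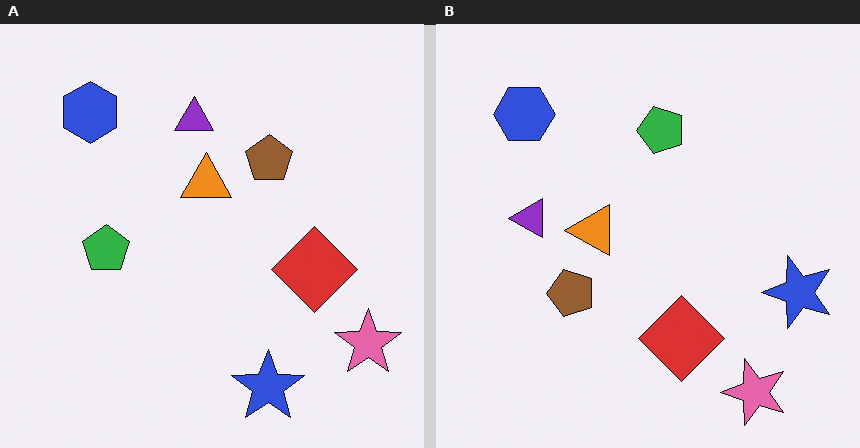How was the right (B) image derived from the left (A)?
It was transposed (reflected across the top-left ↔ bottom-right diagonal).

Shapes have swapped their row and column positions — what was in the top-right is now in the bottom-left — a diagonal reflection.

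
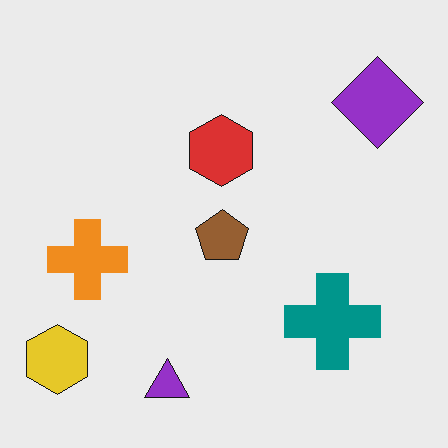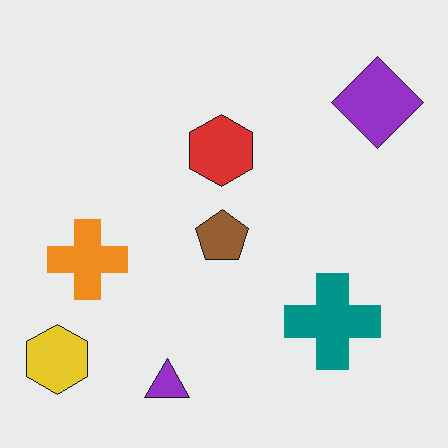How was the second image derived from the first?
The transformation is: given moderate JPEG compression.

Blocky 8×8 compression artifacts appear around shape edges and the flat background shows ringing — characteristic JPEG degradation.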